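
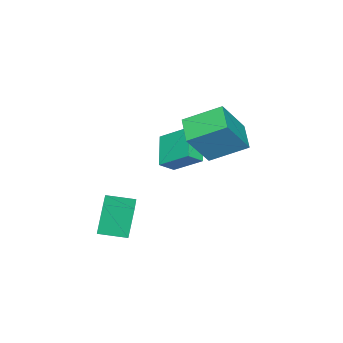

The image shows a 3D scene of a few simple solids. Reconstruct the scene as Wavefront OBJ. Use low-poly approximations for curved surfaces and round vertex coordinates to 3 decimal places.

v 0.206 3.443 1.906
v -0.792 2.691 2.39
v -0.489 4.916 2.76
v -1.488 4.164 3.244
v 1.328 3.016 3.556
v 0.329 2.264 4.04
v 0.632 4.489 4.41
v -0.366 3.737 4.894
v 3.764 0.392 -0.783
v 3.395 0.479 0.74
v 3.238 1.509 -0.975
v 2.868 1.597 0.548
v 4.772 0.903 -0.568
v 4.402 0.991 0.955
v 4.245 2.021 -0.76
v 3.876 2.108 0.763
v -1.934 0.667 1.016
v -1.931 2.037 1.99
v -0.759 1.294 0.13
v -0.756 2.664 1.103
v -1.344 0.296 1.537
v -1.341 1.666 2.51
v -0.169 0.923 0.65
v -0.166 2.293 1.624
f 2 4 1
f 5 2 1
f 1 4 3
f 3 5 1
f 2 8 4
f 6 2 5
f 6 8 2
f 4 8 3
f 7 5 3
f 3 8 7
f 7 6 5
f 8 6 7
f 10 12 9
f 13 10 9
f 9 12 11
f 11 13 9
f 10 16 12
f 14 10 13
f 14 16 10
f 12 16 11
f 15 13 11
f 11 16 15
f 15 14 13
f 16 14 15
f 18 20 17
f 21 18 17
f 17 20 19
f 19 21 17
f 18 24 20
f 22 18 21
f 22 24 18
f 20 24 19
f 23 21 19
f 19 24 23
f 23 22 21
f 24 22 23



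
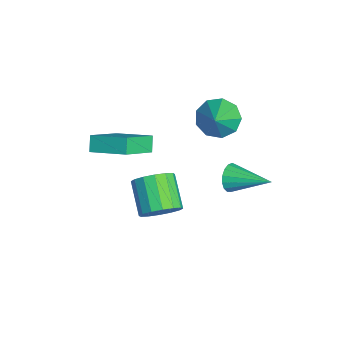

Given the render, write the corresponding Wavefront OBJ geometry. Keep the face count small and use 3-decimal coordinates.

v -0.844 -1.112 -0.875
v -1.388 -1.001 -0.257
v 0.144 0.327 -0.262
v -0.4 0.438 0.355
v 0.24 -2.358 0.305
v -0.304 -2.247 0.922
v 1.228 -0.919 0.917
v 0.684 -0.808 1.535
v 2.07 0.414 -2.598
v 2.56 -0.067 -1.927
v 1.101 -0.195 -0.952
v 0.61 0.286 -1.622
v 2.603 0.411 -1.8
v 1.144 0.283 -0.824
v 2.504 0.89 -1.886
v 1.044 0.762 -0.91
v 2.288 1.242 -2.163
v 0.828 1.114 -1.187
v 2.013 1.371 -2.556
v 0.554 1.243 -1.581
v 1.754 1.245 -2.961
v 0.295 1.117 -1.985
v 1.579 0.895 -3.268
v 0.12 0.767 -2.293
v 1.536 0.417 -3.396
v 0.077 0.289 -2.42
v 1.636 -0.062 -3.31
v 0.176 -0.19 -2.334
v 1.852 -0.414 -3.033
v 0.392 -0.542 -2.057
v 2.126 -0.543 -2.639
v 0.667 -0.671 -1.664
v 2.385 -0.417 -2.235
v 0.926 -0.545 -1.259
v 0.148 3.168 1.733
v 0.746 3.834 1.287
v 1.412 2.792 2.867
v 0.389 4.137 1.786
v -0.081 3.987 2.26
v -0.444 3.454 2.487
v -0.53 2.787 2.361
v -0.299 2.298 1.942
v 0.141 2.217 1.424
v 0.584 2.581 1.051
v 0.823 3.22 0.997
v 2.862 3.234 0.314
v 3.244 3.198 -0.283
v 3.958 4.726 0.926
v 2.994 3.414 -0.36
v 2.713 3.588 -0.283
v 2.466 3.682 -0.069
v 2.31 3.673 0.233
v 2.28 3.563 0.553
v 2.384 3.378 0.819
v 2.597 3.16 0.969
v 2.871 2.959 0.968
v 3.143 2.821 0.818
v 3.35 2.777 0.553
v 3.446 2.838 0.232
v 3.408 2.99 -0.069
f 2 4 1
f 5 2 1
f 1 4 3
f 3 5 1
f 2 8 4
f 6 2 5
f 6 8 2
f 4 8 3
f 7 5 3
f 3 8 7
f 7 6 5
f 8 6 7
f 10 9 13
f 10 13 11
f 11 13 14
f 11 14 12
f 13 9 15
f 13 15 14
f 14 15 16
f 14 16 12
f 15 9 17
f 15 17 16
f 16 17 18
f 16 18 12
f 17 9 19
f 17 19 18
f 18 19 20
f 18 20 12
f 19 9 21
f 19 21 20
f 20 21 22
f 20 22 12
f 21 9 23
f 21 23 22
f 22 23 24
f 22 24 12
f 23 9 25
f 23 25 24
f 24 25 26
f 24 26 12
f 25 9 27
f 25 27 26
f 26 27 28
f 26 28 12
f 27 9 29
f 27 29 28
f 28 29 30
f 28 30 12
f 29 9 31
f 29 31 30
f 30 31 32
f 30 32 12
f 31 9 33
f 31 33 32
f 32 33 34
f 32 34 12
f 33 9 10
f 33 10 34
f 34 10 11
f 34 11 12
f 36 35 38
f 36 38 37
f 38 35 39
f 38 39 37
f 39 35 40
f 39 40 37
f 40 35 41
f 40 41 37
f 41 35 42
f 41 42 37
f 42 35 43
f 42 43 37
f 43 35 44
f 43 44 37
f 44 35 45
f 44 45 37
f 45 35 36
f 45 36 37
f 47 46 49
f 47 49 48
f 49 46 50
f 49 50 48
f 50 46 51
f 50 51 48
f 51 46 52
f 51 52 48
f 52 46 53
f 52 53 48
f 53 46 54
f 53 54 48
f 54 46 55
f 54 55 48
f 55 46 56
f 55 56 48
f 56 46 57
f 56 57 48
f 57 46 58
f 57 58 48
f 58 46 59
f 58 59 48
f 59 46 60
f 59 60 48
f 60 46 47
f 60 47 48



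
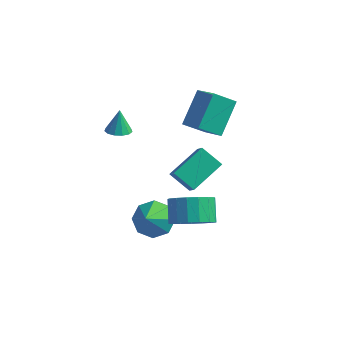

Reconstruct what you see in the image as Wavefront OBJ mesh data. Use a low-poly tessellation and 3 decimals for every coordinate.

v -1.941 -0.105 1.289
v -1.586 0.356 1.189
v -2.039 0.205 2.371
v -1.896 0.462 1.131
v -2.22 0.388 1.123
v -2.456 0.157 1.167
v -2.528 -0.157 1.251
v -2.413 -0.454 1.346
v -2.149 -0.64 1.423
v -1.819 -0.657 1.458
v -1.528 -0.498 1.439
v -1.367 -0.214 1.372
v -1.389 0.104 1.279
v 0.114 1.725 1.145
v 1.154 1.197 1.742
v 0.112 3.108 2.374
v 1.152 2.58 2.97
v 0.868 2.38 0.41
v 1.908 1.852 1.006
v 0.866 3.763 1.638
v 1.906 3.235 2.235
v 0.035 -0.712 -3.42
v 0.452 -0.063 -2.884
v 0.345 -1.968 -2.14
v -0.255 -0.11 -2.76
v -0.792 -0.51 -3.022
v -0.845 -1.028 -3.518
v -0.382 -1.362 -3.956
v 0.325 -1.315 -4.081
v 0.862 -0.915 -3.819
v 0.915 -0.396 -3.323
v 2.633 -2.134 -1.216
v 3.425 -1.564 -1.305
v 2.98 -0.817 -0.493
v 2.187 -1.386 -0.404
v 3.128 -1.394 -1.625
v 2.682 -0.646 -0.813
v 2.717 -1.392 -1.852
v 2.272 -0.645 -1.04
v 2.287 -1.561 -1.932
v 1.842 -0.814 -1.12
v 1.936 -1.861 -1.849
v 1.491 -1.114 -1.037
v 1.745 -2.223 -1.621
v 1.299 -1.476 -0.809
v 1.757 -2.565 -1.3
v 1.311 -1.818 -0.488
v 1.97 -2.808 -0.959
v 1.524 -2.061 -0.147
v 2.334 -2.896 -0.678
v 1.889 -2.149 0.134
v 2.767 -2.81 -0.52
v 2.322 -2.063 0.292
v 3.17 -2.569 -0.521
v 2.724 -1.822 0.291
v 3.449 -2.228 -0.682
v 3.003 -1.481 0.13
v 3.541 -1.865 -0.964
v 3.096 -1.118 -0.153
v 1.07 -1.203 0.562
v 1.588 0.275 1.247
v 2.006 -1.222 -0.105
v 2.525 0.256 0.58
v 1.515 -1.656 1.2
v 2.034 -0.178 1.885
v 2.452 -1.675 0.533
v 2.97 -0.197 1.218
f 2 1 4
f 2 4 3
f 4 1 5
f 4 5 3
f 5 1 6
f 5 6 3
f 6 1 7
f 6 7 3
f 7 1 8
f 7 8 3
f 8 1 9
f 8 9 3
f 9 1 10
f 9 10 3
f 10 1 11
f 10 11 3
f 11 1 12
f 11 12 3
f 12 1 13
f 12 13 3
f 13 1 2
f 13 2 3
f 15 17 14
f 18 15 14
f 14 17 16
f 16 18 14
f 15 21 17
f 19 15 18
f 19 21 15
f 17 21 16
f 20 18 16
f 16 21 20
f 20 19 18
f 21 19 20
f 23 22 25
f 23 25 24
f 25 22 26
f 25 26 24
f 26 22 27
f 26 27 24
f 27 22 28
f 27 28 24
f 28 22 29
f 28 29 24
f 29 22 30
f 29 30 24
f 30 22 31
f 30 31 24
f 31 22 23
f 31 23 24
f 33 32 36
f 33 36 34
f 34 36 37
f 34 37 35
f 36 32 38
f 36 38 37
f 37 38 39
f 37 39 35
f 38 32 40
f 38 40 39
f 39 40 41
f 39 41 35
f 40 32 42
f 40 42 41
f 41 42 43
f 41 43 35
f 42 32 44
f 42 44 43
f 43 44 45
f 43 45 35
f 44 32 46
f 44 46 45
f 45 46 47
f 45 47 35
f 46 32 48
f 46 48 47
f 47 48 49
f 47 49 35
f 48 32 50
f 48 50 49
f 49 50 51
f 49 51 35
f 50 32 52
f 50 52 51
f 51 52 53
f 51 53 35
f 52 32 54
f 52 54 53
f 53 54 55
f 53 55 35
f 54 32 56
f 54 56 55
f 55 56 57
f 55 57 35
f 56 32 58
f 56 58 57
f 57 58 59
f 57 59 35
f 58 32 33
f 58 33 59
f 59 33 34
f 59 34 35
f 61 63 60
f 64 61 60
f 60 63 62
f 62 64 60
f 61 67 63
f 65 61 64
f 65 67 61
f 63 67 62
f 66 64 62
f 62 67 66
f 66 65 64
f 67 65 66



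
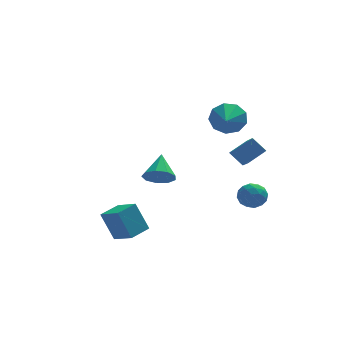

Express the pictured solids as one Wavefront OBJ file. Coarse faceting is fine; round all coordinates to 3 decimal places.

v -0.495 3.053 -0.884
v 0.401 3.021 -1.165
v -0.125 4.407 0.144
v 0.064 3.407 -1.552
v -0.536 3.628 -1.627
v -1.116 3.58 -1.354
v -1.406 3.285 -0.862
v -1.27 2.882 -0.38
v -0.771 2.559 -0.134
v -0.143 2.467 -0.239
v 0.32 2.649 -0.646
v 2.284 -3.081 3.909
v 3.279 -2.713 4.511
v 2.294 -1.81 3.114
v 3.289 -1.441 3.715
v 2.891 -3.539 3.185
v 3.886 -3.17 3.786
v 2.901 -2.267 2.389
v 3.896 -1.899 2.991
v 2.608 -2.592 0.76
v 3.353 -2.234 0.844
v 3.187 -3.666 0.196
v 3.932 -3.308 0.28
v 3.517 -3.564 0.952
v 3.159 -2.901 1.301
v 3.381 -2.999 -0.261
v 3.023 -2.336 0.088
v 3.831 -2.486 0.213
v 3.914 -2.835 0.962
v 2.626 -3.065 0.078
v 2.709 -3.414 0.827
v 2.929 -2.319 0.852
v 3.611 -3.581 0.188
v 3.366 -3.732 0.583
v 3.804 -3.521 0.632
v 2.815 -2.711 1.12
v 3.253 -2.5 1.169
v 3.349 -3.282 1.232
v 3.287 -3.4 -0.129
v 3.725 -3.189 -0.08
v 2.736 -2.379 0.408
v 3.174 -2.168 0.457
v 3.191 -2.618 -0.192
v 3.648 -2.257 0.53
v 3.989 -2.887 0.198
v 3.665 -2.706 -0.119
v 3.455 -2.316 0.086
v 3.697 -2.462 0.971
v 4.038 -3.093 0.639
v 3.794 -3.243 1.034
v 3.583 -2.853 1.239
v 3.978 -2.61 0.6
v 2.502 -2.807 0.401
v 2.843 -3.438 0.069
v 2.957 -3.047 -0.199
v 2.746 -2.657 0.006
v 2.551 -3.013 0.842
v 2.892 -3.643 0.51
v 3.085 -3.584 0.954
v 2.875 -3.194 1.159
v 2.562 -3.29 0.44
v 3.272 3.249 3.141
v 3.773 2.819 2.324
v 2.808 1.571 3.739
v 4.224 2.892 2.878
v 4.229 3.132 3.555
v 3.787 3.427 4.038
v 3.103 3.638 4.101
v 2.498 3.667 3.715
v 2.255 3.5 3.06
v 2.488 3.216 2.443
v 3.087 2.947 2.152
v -3.073 -4.202 -1.226
v -3.682 -3.729 0.334
v -3.8 -3.154 -1.827
v -4.408 -2.68 -0.267
v -2.072 -3.42 -1.073
v -2.68 -2.946 0.487
v -2.798 -2.371 -1.674
v -3.407 -1.898 -0.114
f 2 1 4
f 2 4 3
f 4 1 5
f 4 5 3
f 5 1 6
f 5 6 3
f 6 1 7
f 6 7 3
f 7 1 8
f 7 8 3
f 8 1 9
f 8 9 3
f 9 1 10
f 9 10 3
f 10 1 11
f 10 11 3
f 11 1 2
f 11 2 3
f 13 15 12
f 16 13 12
f 12 15 14
f 14 16 12
f 13 19 15
f 17 13 16
f 17 19 13
f 15 19 14
f 18 16 14
f 14 19 18
f 18 17 16
f 19 17 18
f 20 57 36
f 57 31 60
f 36 60 25
f 57 60 36
f 20 36 32
f 36 25 37
f 32 37 21
f 36 37 32
f 20 32 41
f 32 21 42
f 41 42 27
f 32 42 41
f 20 41 53
f 41 27 56
f 53 56 30
f 41 56 53
f 20 53 57
f 53 30 61
f 57 61 31
f 53 61 57
f 21 37 48
f 37 25 51
f 48 51 29
f 37 51 48
f 25 60 38
f 60 31 59
f 38 59 24
f 60 59 38
f 31 61 58
f 61 30 54
f 58 54 22
f 61 54 58
f 30 56 55
f 56 27 43
f 55 43 26
f 56 43 55
f 27 42 47
f 42 21 44
f 47 44 28
f 42 44 47
f 23 49 35
f 49 29 50
f 35 50 24
f 49 50 35
f 23 35 33
f 35 24 34
f 33 34 22
f 35 34 33
f 23 33 40
f 33 22 39
f 40 39 26
f 33 39 40
f 23 40 45
f 40 26 46
f 45 46 28
f 40 46 45
f 23 45 49
f 45 28 52
f 49 52 29
f 45 52 49
f 24 50 38
f 50 29 51
f 38 51 25
f 50 51 38
f 22 34 58
f 34 24 59
f 58 59 31
f 34 59 58
f 26 39 55
f 39 22 54
f 55 54 30
f 39 54 55
f 28 46 47
f 46 26 43
f 47 43 27
f 46 43 47
f 29 52 48
f 52 28 44
f 48 44 21
f 52 44 48
f 63 62 65
f 63 65 64
f 65 62 66
f 65 66 64
f 66 62 67
f 66 67 64
f 67 62 68
f 67 68 64
f 68 62 69
f 68 69 64
f 69 62 70
f 69 70 64
f 70 62 71
f 70 71 64
f 71 62 72
f 71 72 64
f 72 62 63
f 72 63 64
f 74 76 73
f 77 74 73
f 73 76 75
f 75 77 73
f 74 80 76
f 78 74 77
f 78 80 74
f 76 80 75
f 79 77 75
f 75 80 79
f 79 78 77
f 80 78 79



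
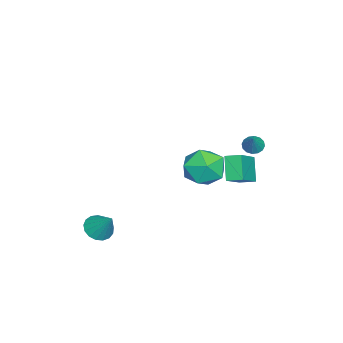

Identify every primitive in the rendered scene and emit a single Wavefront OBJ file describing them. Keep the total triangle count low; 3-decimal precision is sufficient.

v 2.908 -2.716 -1.371
v 3.537 -3.234 -1.285
v 3.472 -1.824 -0.129
v 3.67 -2.966 -1.538
v 3.629 -2.64 -1.753
v 3.422 -2.332 -1.881
v 3.098 -2.111 -1.891
v 2.729 -2.03 -1.783
v 2.402 -2.105 -1.58
v 2.191 -2.32 -1.329
v 2.143 -2.626 -1.088
v 2.271 -2.953 -0.911
v 2.545 -3.225 -0.84
v 2.901 -3.381 -0.891
v 3.259 -3.384 -1.051
v 2.873 3.546 3.416
v 3.279 2.899 4.38
v 1.541 2.121 3.02
v 1.947 1.474 3.984
v 1.336 2.527 4.163
v 2.159 3.407 4.408
v 2.661 1.613 2.992
v 3.484 2.493 3.237
v 3.148 1.704 4.118
v 2.329 2.269 4.842
v 2.491 2.751 2.558
v 1.672 3.316 3.282
v -3.52 2.722 0.716
v -1.845 2.443 1.864
v -3.528 3.593 0.941
v -1.853 3.314 2.088
v -2.627 3.046 -0.508
v -0.952 2.767 0.639
v -2.635 3.917 -0.284
v -0.96 3.638 0.864
v -4.303 3.343 1.359
v -3.961 3.685 1.003
v -3.477 3.517 2.321
v -4.159 3.882 1.138
v -4.396 3.935 1.332
v -4.608 3.829 1.533
v -4.738 3.593 1.687
v -4.752 3.29 1.754
v -4.645 3.001 1.714
v -4.446 2.804 1.58
v -4.21 2.751 1.386
v -3.998 2.856 1.185
v -3.868 3.092 1.031
v -3.854 3.396 0.964
f 2 1 4
f 2 4 3
f 4 1 5
f 4 5 3
f 5 1 6
f 5 6 3
f 6 1 7
f 6 7 3
f 7 1 8
f 7 8 3
f 8 1 9
f 8 9 3
f 9 1 10
f 9 10 3
f 10 1 11
f 10 11 3
f 11 1 12
f 11 12 3
f 12 1 13
f 12 13 3
f 13 1 14
f 13 14 3
f 14 1 15
f 14 15 3
f 15 1 2
f 15 2 3
f 16 27 21
f 16 21 17
f 16 17 23
f 16 23 26
f 16 26 27
f 17 21 25
f 21 27 20
f 27 26 18
f 26 23 22
f 23 17 24
f 19 25 20
f 19 20 18
f 19 18 22
f 19 22 24
f 19 24 25
f 20 25 21
f 18 20 27
f 22 18 26
f 24 22 23
f 25 24 17
f 29 31 28
f 32 29 28
f 28 31 30
f 30 32 28
f 29 35 31
f 33 29 32
f 33 35 29
f 31 35 30
f 34 32 30
f 30 35 34
f 34 33 32
f 35 33 34
f 37 36 39
f 37 39 38
f 39 36 40
f 39 40 38
f 40 36 41
f 40 41 38
f 41 36 42
f 41 42 38
f 42 36 43
f 42 43 38
f 43 36 44
f 43 44 38
f 44 36 45
f 44 45 38
f 45 36 46
f 45 46 38
f 46 36 47
f 46 47 38
f 47 36 48
f 47 48 38
f 48 36 49
f 48 49 38
f 49 36 37
f 49 37 38



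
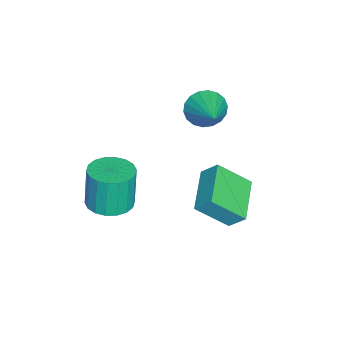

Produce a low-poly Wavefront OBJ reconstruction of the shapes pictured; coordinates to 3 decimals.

v 0.54 -1.555 -1.754
v 1.43 -0.992 -1.629
v 1.129 -0.962 0.378
v 0.24 -1.525 0.254
v 1.101 -0.659 -1.683
v 0.8 -0.628 0.324
v 0.661 -0.502 -1.751
v 0.361 -0.472 0.256
v 0.198 -0.554 -1.82
v -0.103 -0.524 0.187
v -0.198 -0.805 -1.876
v -0.499 -0.774 0.132
v -0.448 -1.204 -1.907
v -0.749 -1.173 0.1
v -0.502 -1.672 -1.908
v -0.803 -1.642 0.099
v -0.349 -2.118 -1.878
v -0.65 -2.088 0.129
v -0.02 -2.452 -1.824
v -0.321 -2.421 0.183
v 0.419 -2.608 -1.756
v 0.119 -2.578 0.251
v 0.883 -2.556 -1.687
v 0.582 -2.526 0.32
v 1.279 -2.306 -1.632
v 0.978 -2.275 0.376
v 1.529 -1.907 -1.6
v 1.228 -1.876 0.407
v 1.583 -1.438 -1.599
v 1.282 -1.408 0.408
v -3.271 1.695 1.952
v -2.969 2.086 1.117
v -1.709 2.445 2.868
v -3.217 2.397 1.285
v -3.476 2.569 1.585
v -3.694 2.567 1.958
v -3.828 2.393 2.329
v -3.852 2.08 2.626
v -3.76 1.691 2.789
v -3.572 1.303 2.786
v -3.324 0.992 2.618
v -3.065 0.82 2.318
v -2.847 0.822 1.946
v -2.713 0.996 1.574
v -2.689 1.309 1.278
v -2.781 1.698 1.115
v -0.881 3.473 -2.642
v -0.269 3.204 -2.435
v -1.759 2.187 -1.718
v -0.392 3.498 -2.142
v -0.701 3.782 -2.041
v -1.08 3.949 -2.168
v -1.382 3.933 -2.477
v -1.494 3.742 -2.849
v -1.371 3.448 -3.142
v -1.062 3.163 -3.244
v -0.683 2.997 -3.116
v -0.38 3.013 -2.807
v -0.379 2.19 0.446
v -0.298 2.916 1.215
v -0.771 3.577 -0.822
v -0.69 4.302 -0.054
v 1.69 2.398 0.034
v 1.771 3.123 0.802
v 1.298 3.784 -1.235
v 1.379 4.51 -0.466
f 2 1 5
f 2 5 3
f 3 5 6
f 3 6 4
f 5 1 7
f 5 7 6
f 6 7 8
f 6 8 4
f 7 1 9
f 7 9 8
f 8 9 10
f 8 10 4
f 9 1 11
f 9 11 10
f 10 11 12
f 10 12 4
f 11 1 13
f 11 13 12
f 12 13 14
f 12 14 4
f 13 1 15
f 13 15 14
f 14 15 16
f 14 16 4
f 15 1 17
f 15 17 16
f 16 17 18
f 16 18 4
f 17 1 19
f 17 19 18
f 18 19 20
f 18 20 4
f 19 1 21
f 19 21 20
f 20 21 22
f 20 22 4
f 21 1 23
f 21 23 22
f 22 23 24
f 22 24 4
f 23 1 25
f 23 25 24
f 24 25 26
f 24 26 4
f 25 1 27
f 25 27 26
f 26 27 28
f 26 28 4
f 27 1 29
f 27 29 28
f 28 29 30
f 28 30 4
f 29 1 2
f 29 2 30
f 30 2 3
f 30 3 4
f 32 31 34
f 32 34 33
f 34 31 35
f 34 35 33
f 35 31 36
f 35 36 33
f 36 31 37
f 36 37 33
f 37 31 38
f 37 38 33
f 38 31 39
f 38 39 33
f 39 31 40
f 39 40 33
f 40 31 41
f 40 41 33
f 41 31 42
f 41 42 33
f 42 31 43
f 42 43 33
f 43 31 44
f 43 44 33
f 44 31 45
f 44 45 33
f 45 31 46
f 45 46 33
f 46 31 32
f 46 32 33
f 48 47 50
f 48 50 49
f 50 47 51
f 50 51 49
f 51 47 52
f 51 52 49
f 52 47 53
f 52 53 49
f 53 47 54
f 53 54 49
f 54 47 55
f 54 55 49
f 55 47 56
f 55 56 49
f 56 47 57
f 56 57 49
f 57 47 58
f 57 58 49
f 58 47 48
f 58 48 49
f 60 62 59
f 63 60 59
f 59 62 61
f 61 63 59
f 60 66 62
f 64 60 63
f 64 66 60
f 62 66 61
f 65 63 61
f 61 66 65
f 65 64 63
f 66 64 65



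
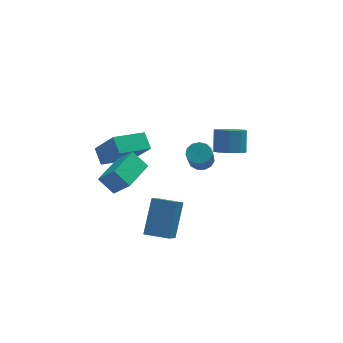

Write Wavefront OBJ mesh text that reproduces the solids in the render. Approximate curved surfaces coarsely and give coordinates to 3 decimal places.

v -2.082 -4.695 0.319
v -2.715 -4.274 1.029
v -2.75 -4.22 -0.557
v -3.383 -3.799 0.153
v -1.097 -3.261 0.347
v -1.73 -2.84 1.057
v -1.765 -2.786 -0.529
v -2.398 -2.365 0.181
v -3.051 -1.734 -0.628
v -2.288 -2.572 0.783
v -3.245 -0.993 -0.083
v -2.482 -1.831 1.328
v -1.558 -1.049 -1.028
v -0.795 -1.887 0.383
v -1.752 -0.308 -0.483
v -0.989 -1.146 0.928
v -1.069 -3.56 -4.275
v -1.527 -4.804 -3.088
v -0.537 -2.378 -2.831
v -0.995 -3.622 -1.644
v 0.015 -3.998 -4.316
v -0.443 -5.242 -3.129
v 0.547 -2.816 -2.872
v 0.089 -4.06 -1.685
v 3.334 1.055 -2.829
v 3.734 1.583 -3.26
v 3.867 2.313 -2.241
v 3.466 1.785 -1.811
v 3.206 1.697 -3.272
v 3.339 2.426 -2.253
v 2.737 1.51 -3.077
v 2.87 2.24 -2.059
v 2.548 1.111 -2.767
v 2.681 1.84 -1.748
v 2.726 0.685 -2.485
v 2.859 1.415 -1.467
v 3.189 0.433 -2.365
v 3.321 1.162 -1.346
v 3.719 0.472 -2.462
v 3.852 1.201 -1.443
v 4.069 0.783 -2.731
v 4.202 1.513 -1.712
v 4.075 1.222 -3.046
v 4.208 1.952 -2.027
v 2.055 1.627 -3.723
v 2.656 1.407 -3.735
v 2.446 0.773 -2.69
v 1.845 0.993 -2.677
v 2.664 1.714 -3.547
v 2.454 1.081 -2.502
v 2.479 1.994 -3.414
v 2.269 1.361 -2.369
v 2.16 2.157 -3.38
v 1.949 1.524 -2.335
v 1.807 2.152 -3.454
v 1.596 1.519 -2.409
v 1.533 1.98 -3.614
v 1.322 1.347 -2.569
v 1.425 1.696 -3.808
v 1.214 1.062 -2.763
v 1.517 1.39 -3.975
v 1.306 0.756 -2.93
v 1.78 1.159 -4.062
v 1.569 0.525 -3.016
v 2.131 1.076 -4.041
v 1.92 0.443 -2.996
v 2.457 1.169 -3.919
v 2.247 0.536 -2.874
f 2 4 1
f 5 2 1
f 1 4 3
f 3 5 1
f 2 8 4
f 6 2 5
f 6 8 2
f 4 8 3
f 7 5 3
f 3 8 7
f 7 6 5
f 8 6 7
f 10 12 9
f 13 10 9
f 9 12 11
f 11 13 9
f 10 16 12
f 14 10 13
f 14 16 10
f 12 16 11
f 15 13 11
f 11 16 15
f 15 14 13
f 16 14 15
f 18 20 17
f 21 18 17
f 17 20 19
f 19 21 17
f 18 24 20
f 22 18 21
f 22 24 18
f 20 24 19
f 23 21 19
f 19 24 23
f 23 22 21
f 24 22 23
f 26 25 29
f 26 29 27
f 27 29 30
f 27 30 28
f 29 25 31
f 29 31 30
f 30 31 32
f 30 32 28
f 31 25 33
f 31 33 32
f 32 33 34
f 32 34 28
f 33 25 35
f 33 35 34
f 34 35 36
f 34 36 28
f 35 25 37
f 35 37 36
f 36 37 38
f 36 38 28
f 37 25 39
f 37 39 38
f 38 39 40
f 38 40 28
f 39 25 41
f 39 41 40
f 40 41 42
f 40 42 28
f 41 25 43
f 41 43 42
f 42 43 44
f 42 44 28
f 43 25 26
f 43 26 44
f 44 26 27
f 44 27 28
f 46 45 49
f 46 49 47
f 47 49 50
f 47 50 48
f 49 45 51
f 49 51 50
f 50 51 52
f 50 52 48
f 51 45 53
f 51 53 52
f 52 53 54
f 52 54 48
f 53 45 55
f 53 55 54
f 54 55 56
f 54 56 48
f 55 45 57
f 55 57 56
f 56 57 58
f 56 58 48
f 57 45 59
f 57 59 58
f 58 59 60
f 58 60 48
f 59 45 61
f 59 61 60
f 60 61 62
f 60 62 48
f 61 45 63
f 61 63 62
f 62 63 64
f 62 64 48
f 63 45 65
f 63 65 64
f 64 65 66
f 64 66 48
f 65 45 67
f 65 67 66
f 66 67 68
f 66 68 48
f 67 45 46
f 67 46 68
f 68 46 47
f 68 47 48



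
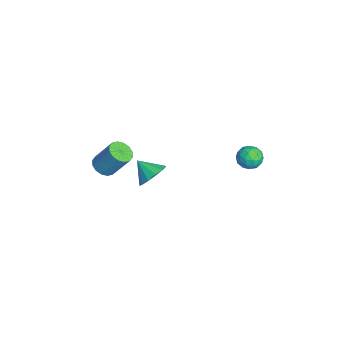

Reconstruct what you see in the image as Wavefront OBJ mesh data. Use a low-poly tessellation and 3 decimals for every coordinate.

v -1.865 -1.468 -2.283
v -1.299 -1.383 -1.697
v -2.455 -2.132 -1.617
v -1.606 -1.044 -1.631
v -1.995 -0.84 -1.773
v -2.344 -0.835 -2.077
v -2.54 -1.032 -2.446
v -2.522 -1.367 -2.763
v -2.296 -1.734 -2.929
v -1.932 -2.017 -2.889
v -1.548 -2.126 -2.657
v -1.264 -2.026 -2.306
v -1.171 -1.749 -1.948
v 0.384 3.131 0.222
v 0.763 2.593 0.294
v -0.343 2.707 0.886
v 0.036 2.169 0.958
v 0.232 2.749 1.212
v 0.681 3.011 0.802
v -0.261 2.289 0.378
v 0.188 2.551 -0.032
v 0.365 2.073 0.391
v 0.669 2.357 0.906
v -0.249 2.943 0.274
v 0.055 3.227 0.789
v 0.637 2.9 0.2
v -0.217 2.4 0.98
v -0.103 2.741 1.129
v 0.121 2.425 1.172
v 0.589 3.145 0.498
v 0.812 2.829 0.541
v 0.499 2.92 1.08
v -0.392 2.471 0.639
v -0.169 2.155 0.682
v 0.299 2.875 0.008
v 0.523 2.559 0.051
v -0.079 2.38 0.1
v 0.626 2.277 0.299
v 0.199 2.028 0.689
v 0.024 2.099 0.348
v 0.288 2.253 0.107
v 0.805 2.444 0.602
v 0.378 2.195 0.992
v 0.493 2.536 1.141
v 0.757 2.69 0.9
v 0.571 2.138 0.659
v 0.042 3.105 0.188
v -0.385 2.856 0.578
v -0.337 2.61 0.28
v -0.073 2.764 0.039
v 0.221 3.272 0.491
v -0.206 3.023 0.881
v 0.132 3.047 1.073
v 0.396 3.201 0.832
v -0.151 3.162 0.521
v -0.771 -3.788 -0.185
v -0.178 -3.96 -0.243
v 0.163 -3.205 1.007
v -0.429 -3.032 1.065
v -0.2 -3.684 -0.404
v 0.141 -2.928 0.846
v -0.375 -3.435 -0.506
v -0.034 -2.679 0.744
v -0.656 -3.281 -0.523
v -0.315 -2.525 0.727
v -0.968 -3.262 -0.449
v -0.627 -2.507 0.801
v -1.227 -3.385 -0.304
v -0.885 -2.629 0.946
v -1.363 -3.615 -0.127
v -1.022 -2.86 1.123
v -1.341 -3.892 0.034
v -1 -3.136 1.284
v -1.166 -4.141 0.136
v -0.825 -3.385 1.386
v -0.885 -4.295 0.153
v -0.544 -3.539 1.403
v -0.573 -4.313 0.079
v -0.232 -3.558 1.329
v -0.315 -4.191 -0.066
v 0.027 -3.435 1.184
f 2 1 4
f 2 4 3
f 4 1 5
f 4 5 3
f 5 1 6
f 5 6 3
f 6 1 7
f 6 7 3
f 7 1 8
f 7 8 3
f 8 1 9
f 8 9 3
f 9 1 10
f 9 10 3
f 10 1 11
f 10 11 3
f 11 1 12
f 11 12 3
f 12 1 13
f 12 13 3
f 13 1 2
f 13 2 3
f 14 51 30
f 51 25 54
f 30 54 19
f 51 54 30
f 14 30 26
f 30 19 31
f 26 31 15
f 30 31 26
f 14 26 35
f 26 15 36
f 35 36 21
f 26 36 35
f 14 35 47
f 35 21 50
f 47 50 24
f 35 50 47
f 14 47 51
f 47 24 55
f 51 55 25
f 47 55 51
f 15 31 42
f 31 19 45
f 42 45 23
f 31 45 42
f 19 54 32
f 54 25 53
f 32 53 18
f 54 53 32
f 25 55 52
f 55 24 48
f 52 48 16
f 55 48 52
f 24 50 49
f 50 21 37
f 49 37 20
f 50 37 49
f 21 36 41
f 36 15 38
f 41 38 22
f 36 38 41
f 17 43 29
f 43 23 44
f 29 44 18
f 43 44 29
f 17 29 27
f 29 18 28
f 27 28 16
f 29 28 27
f 17 27 34
f 27 16 33
f 34 33 20
f 27 33 34
f 17 34 39
f 34 20 40
f 39 40 22
f 34 40 39
f 17 39 43
f 39 22 46
f 43 46 23
f 39 46 43
f 18 44 32
f 44 23 45
f 32 45 19
f 44 45 32
f 16 28 52
f 28 18 53
f 52 53 25
f 28 53 52
f 20 33 49
f 33 16 48
f 49 48 24
f 33 48 49
f 22 40 41
f 40 20 37
f 41 37 21
f 40 37 41
f 23 46 42
f 46 22 38
f 42 38 15
f 46 38 42
f 57 56 60
f 57 60 58
f 58 60 61
f 58 61 59
f 60 56 62
f 60 62 61
f 61 62 63
f 61 63 59
f 62 56 64
f 62 64 63
f 63 64 65
f 63 65 59
f 64 56 66
f 64 66 65
f 65 66 67
f 65 67 59
f 66 56 68
f 66 68 67
f 67 68 69
f 67 69 59
f 68 56 70
f 68 70 69
f 69 70 71
f 69 71 59
f 70 56 72
f 70 72 71
f 71 72 73
f 71 73 59
f 72 56 74
f 72 74 73
f 73 74 75
f 73 75 59
f 74 56 76
f 74 76 75
f 75 76 77
f 75 77 59
f 76 56 78
f 76 78 77
f 77 78 79
f 77 79 59
f 78 56 80
f 78 80 79
f 79 80 81
f 79 81 59
f 80 56 57
f 80 57 81
f 81 57 58
f 81 58 59



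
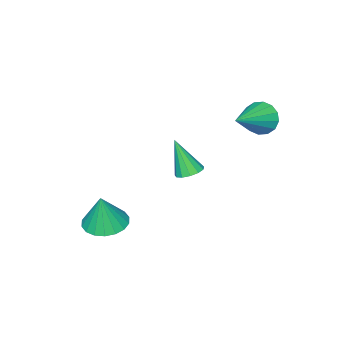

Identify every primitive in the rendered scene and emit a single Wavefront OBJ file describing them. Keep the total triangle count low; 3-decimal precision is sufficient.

v -4.144 3.153 2.677
v -3.782 2.865 1.94
v -2.216 3.407 3.523
v -3.817 3.311 1.886
v -3.94 3.715 2.044
v -4.117 3.968 2.372
v -4.301 4.003 2.782
v -4.443 3.81 3.163
v -4.505 3.441 3.414
v -4.47 2.996 3.468
v -4.348 2.592 3.31
v -4.171 2.339 2.982
v -3.986 2.304 2.573
v -3.844 2.497 2.191
v -3.881 -0.632 -2.302
v -3.414 -0.154 -2.131
v -3.739 -1.408 -0.518
v -3.762 -0.005 -2.038
v -4.147 -0.056 -2.03
v -4.448 -0.289 -2.107
v -4.569 -0.632 -2.246
v -4.472 -0.974 -2.403
v -4.187 -1.208 -2.528
v -3.806 -1.258 -2.58
v -3.448 -1.11 -2.545
v -3.228 -0.81 -2.432
v -3.215 -0.454 -2.277
v 0.894 -1.094 -3.329
v 1.906 -1.244 -3.518
v 1.226 -1.026 -1.611
v 1.867 -0.783 -3.528
v 1.635 -0.384 -3.499
v 1.257 -0.125 -3.436
v 0.806 -0.058 -3.352
v 0.374 -0.196 -3.263
v 0.044 -0.512 -3.187
v -0.117 -0.943 -3.139
v -0.078 -1.404 -3.129
v 0.154 -1.804 -3.158
v 0.532 -2.063 -3.221
v 0.982 -2.13 -3.305
v 1.415 -1.992 -3.394
v 1.745 -1.676 -3.47
f 2 1 4
f 2 4 3
f 4 1 5
f 4 5 3
f 5 1 6
f 5 6 3
f 6 1 7
f 6 7 3
f 7 1 8
f 7 8 3
f 8 1 9
f 8 9 3
f 9 1 10
f 9 10 3
f 10 1 11
f 10 11 3
f 11 1 12
f 11 12 3
f 12 1 13
f 12 13 3
f 13 1 14
f 13 14 3
f 14 1 2
f 14 2 3
f 16 15 18
f 16 18 17
f 18 15 19
f 18 19 17
f 19 15 20
f 19 20 17
f 20 15 21
f 20 21 17
f 21 15 22
f 21 22 17
f 22 15 23
f 22 23 17
f 23 15 24
f 23 24 17
f 24 15 25
f 24 25 17
f 25 15 26
f 25 26 17
f 26 15 27
f 26 27 17
f 27 15 16
f 27 16 17
f 29 28 31
f 29 31 30
f 31 28 32
f 31 32 30
f 32 28 33
f 32 33 30
f 33 28 34
f 33 34 30
f 34 28 35
f 34 35 30
f 35 28 36
f 35 36 30
f 36 28 37
f 36 37 30
f 37 28 38
f 37 38 30
f 38 28 39
f 38 39 30
f 39 28 40
f 39 40 30
f 40 28 41
f 40 41 30
f 41 28 42
f 41 42 30
f 42 28 43
f 42 43 30
f 43 28 29
f 43 29 30



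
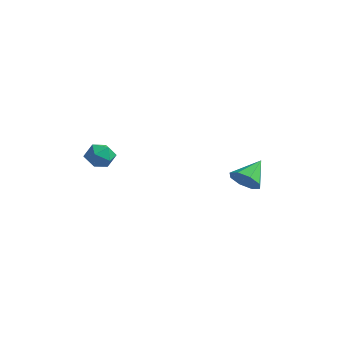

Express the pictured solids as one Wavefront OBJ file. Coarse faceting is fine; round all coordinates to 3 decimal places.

v 3.493 3.308 -0.75
v 4.174 3.019 -0.237
v 3.287 4.592 0.25
v 4.383 3.442 -0.738
v 4.071 3.787 -1.246
v 3.42 3.851 -1.463
v 2.812 3.597 -1.262
v 2.603 3.174 -0.761
v 2.915 2.829 -0.253
v 3.566 2.764 -0.036
v -3.52 0.188 -0.345
v -2.836 -0.208 -0.74
v -3.404 -0.712 0.76
v -2.72 -1.108 0.365
v -2.636 -0.284 0.673
v -2.707 0.271 -0.009
v -3.533 -1.191 0.029
v -3.604 -0.636 -0.653
v -2.844 -1.061 -0.508
v -2.29 -0.5 -0.11
v -3.95 -0.42 0.13
v -3.396 0.141 0.528
f 2 1 4
f 2 4 3
f 4 1 5
f 4 5 3
f 5 1 6
f 5 6 3
f 6 1 7
f 6 7 3
f 7 1 8
f 7 8 3
f 8 1 9
f 8 9 3
f 9 1 10
f 9 10 3
f 10 1 2
f 10 2 3
f 11 22 16
f 11 16 12
f 11 12 18
f 11 18 21
f 11 21 22
f 12 16 20
f 16 22 15
f 22 21 13
f 21 18 17
f 18 12 19
f 14 20 15
f 14 15 13
f 14 13 17
f 14 17 19
f 14 19 20
f 15 20 16
f 13 15 22
f 17 13 21
f 19 17 18
f 20 19 12



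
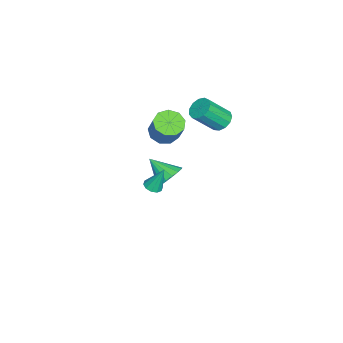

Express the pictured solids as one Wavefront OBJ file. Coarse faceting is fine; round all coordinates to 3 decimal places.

v 0.047 0.408 2.422
v 0.816 0.342 2.043
v 1.503 0.785 3.36
v 0.733 0.852 3.738
v 0.603 0.885 1.971
v 1.289 1.329 3.288
v 0.129 1.206 2.11
v 0.816 1.649 3.427
v -0.383 1.153 2.395
v 0.304 1.596 3.712
v -0.694 0.752 2.692
v -0.007 1.195 4.009
v -0.658 0.19 2.863
v 0.028 0.633 4.18
v -0.293 -0.27 2.827
v 0.394 0.174 4.144
v 0.232 -0.412 2.601
v 0.918 0.031 3.918
v 0.669 -0.171 2.292
v 1.356 0.273 3.609
v -2.765 0.048 -3.875
v -1.928 0.066 -3.471
v -3.215 -1.208 -2.885
v -2.171 0.347 -3.225
v -2.55 0.559 -3.128
v -2.978 0.654 -3.202
v -3.358 0.61 -3.43
v -3.602 0.437 -3.76
v -3.654 0.175 -4.116
v -3.503 -0.116 -4.417
v -3.183 -0.37 -4.593
v -2.767 -0.528 -4.605
v -2.351 -0.554 -4.45
v -2.029 -0.443 -4.162
v -1.877 -0.219 -3.809
v -3.056 2.808 1.284
v -2.409 3.165 1.25
v -1.757 2.109 2.582
v -2.404 1.752 2.616
v -2.642 3.371 1.528
v -1.99 2.315 2.859
v -3.007 3.398 1.728
v -2.355 2.342 3.059
v -3.387 3.238 1.787
v -2.735 2.182 3.119
v -3.662 2.941 1.687
v -3.01 1.886 3.018
v -3.745 2.602 1.459
v -3.093 1.547 2.79
v -3.609 2.328 1.175
v -2.957 1.273 2.507
v -3.297 2.207 0.926
v -2.645 1.151 2.258
v -2.909 2.276 0.791
v -2.257 1.221 2.122
v -2.568 2.514 0.812
v -1.915 1.459 2.144
v -2.381 2.845 0.983
v -1.729 1.79 2.315
v 3.726 0.702 1.123
v 4.255 0.73 1.123
v 3.694 1.278 2.497
v 4.139 1.012 1.003
v 3.865 1.175 0.928
v 3.538 1.158 0.928
v 3.283 0.967 1.002
v 3.196 0.675 1.122
v 3.312 0.393 1.243
v 3.586 0.23 1.318
v 3.913 0.247 1.318
v 4.169 0.438 1.244
f 2 1 5
f 2 5 3
f 3 5 6
f 3 6 4
f 5 1 7
f 5 7 6
f 6 7 8
f 6 8 4
f 7 1 9
f 7 9 8
f 8 9 10
f 8 10 4
f 9 1 11
f 9 11 10
f 10 11 12
f 10 12 4
f 11 1 13
f 11 13 12
f 12 13 14
f 12 14 4
f 13 1 15
f 13 15 14
f 14 15 16
f 14 16 4
f 15 1 17
f 15 17 16
f 16 17 18
f 16 18 4
f 17 1 19
f 17 19 18
f 18 19 20
f 18 20 4
f 19 1 2
f 19 2 20
f 20 2 3
f 20 3 4
f 22 21 24
f 22 24 23
f 24 21 25
f 24 25 23
f 25 21 26
f 25 26 23
f 26 21 27
f 26 27 23
f 27 21 28
f 27 28 23
f 28 21 29
f 28 29 23
f 29 21 30
f 29 30 23
f 30 21 31
f 30 31 23
f 31 21 32
f 31 32 23
f 32 21 33
f 32 33 23
f 33 21 34
f 33 34 23
f 34 21 35
f 34 35 23
f 35 21 22
f 35 22 23
f 37 36 40
f 37 40 38
f 38 40 41
f 38 41 39
f 40 36 42
f 40 42 41
f 41 42 43
f 41 43 39
f 42 36 44
f 42 44 43
f 43 44 45
f 43 45 39
f 44 36 46
f 44 46 45
f 45 46 47
f 45 47 39
f 46 36 48
f 46 48 47
f 47 48 49
f 47 49 39
f 48 36 50
f 48 50 49
f 49 50 51
f 49 51 39
f 50 36 52
f 50 52 51
f 51 52 53
f 51 53 39
f 52 36 54
f 52 54 53
f 53 54 55
f 53 55 39
f 54 36 56
f 54 56 55
f 55 56 57
f 55 57 39
f 56 36 58
f 56 58 57
f 57 58 59
f 57 59 39
f 58 36 37
f 58 37 59
f 59 37 38
f 59 38 39
f 61 60 63
f 61 63 62
f 63 60 64
f 63 64 62
f 64 60 65
f 64 65 62
f 65 60 66
f 65 66 62
f 66 60 67
f 66 67 62
f 67 60 68
f 67 68 62
f 68 60 69
f 68 69 62
f 69 60 70
f 69 70 62
f 70 60 71
f 70 71 62
f 71 60 61
f 71 61 62



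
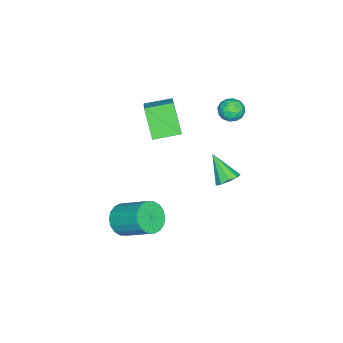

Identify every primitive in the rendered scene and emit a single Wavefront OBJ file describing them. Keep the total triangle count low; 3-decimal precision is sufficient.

v -2.57 1.065 -1.596
v -1.867 0.969 -1.386
v -3.11 -0.065 -0.304
v -2.071 1.357 -1.132
v -2.509 1.608 -1.096
v -2.976 1.605 -1.294
v -3.252 1.35 -1.632
v -3.209 0.962 -1.954
v -2.866 0.622 -2.108
v -2.385 0.49 -2.023
v -1.991 0.627 -1.737
v -2.004 -1.413 2.316
v -2.806 -2.228 3.883
v -0.561 -0.707 3.422
v -1.363 -1.522 4.989
v -1.197 -2.678 2.071
v -1.999 -3.493 3.638
v 0.246 -1.972 3.177
v -0.556 -2.787 4.744
v -2.588 1.494 4.277
v -2.364 1.12 3.659
v -3.636 0.86 4.281
v -3.412 0.486 3.663
v -3.064 0.367 4.324
v -2.416 0.758 4.322
v -3.584 1.222 3.618
v -2.936 1.613 3.616
v -2.979 0.951 3.251
v -2.658 0.423 3.688
v -3.342 1.557 4.252
v -3.021 1.029 4.689
v -2.384 1.363 3.968
v -3.616 0.617 3.972
v -3.412 0.547 4.361
v -3.28 0.327 3.998
v -2.415 1.15 4.358
v -2.283 0.93 3.994
v -2.695 0.487 4.385
v -3.717 1.05 3.946
v -3.585 0.83 3.582
v -2.72 1.653 3.942
v -2.588 1.433 3.579
v -3.305 1.493 3.555
v -2.614 1.043 3.365
v -3.23 0.671 3.367
v -3.331 1.103 3.341
v -2.95 1.334 3.339
v -2.425 0.733 3.621
v -3.041 0.36 3.624
v -2.837 0.29 4.013
v -2.456 0.52 4.011
v -2.787 0.634 3.382
v -2.959 1.62 4.316
v -3.575 1.247 4.319
v -3.544 1.46 3.929
v -3.163 1.69 3.927
v -2.77 1.309 4.573
v -3.386 0.937 4.575
v -3.05 0.646 4.601
v -2.669 0.877 4.599
v -3.213 1.346 4.558
v 1.649 -3.018 -2.815
v 2.562 -3.312 -2.614
v 2.844 -1.595 -1.385
v 1.931 -1.302 -1.585
v 2.616 -3.065 -2.97
v 2.897 -1.349 -1.741
v 2.477 -2.81 -3.296
v 2.759 -1.093 -2.066
v 2.175 -2.595 -3.525
v 2.457 -0.879 -2.296
v 1.769 -2.465 -3.615
v 2.05 -0.748 -2.385
v 1.338 -2.444 -3.545
v 1.62 -0.727 -2.316
v 0.97 -2.536 -3.332
v 1.252 -0.82 -2.102
v 0.736 -2.725 -3.015
v 1.018 -1.008 -1.786
v 0.683 -2.971 -2.659
v 0.964 -1.255 -1.43
v 0.821 -3.227 -2.334
v 1.103 -1.51 -1.104
v 1.123 -3.441 -2.104
v 1.405 -1.725 -0.875
v 1.53 -3.572 -2.015
v 1.811 -1.855 -0.785
v 1.96 -3.593 -2.084
v 2.242 -1.876 -0.855
v 2.328 -3.5 -2.298
v 2.61 -1.784 -1.068
f 2 1 4
f 2 4 3
f 4 1 5
f 4 5 3
f 5 1 6
f 5 6 3
f 6 1 7
f 6 7 3
f 7 1 8
f 7 8 3
f 8 1 9
f 8 9 3
f 9 1 10
f 9 10 3
f 10 1 11
f 10 11 3
f 11 1 2
f 11 2 3
f 13 15 12
f 16 13 12
f 12 15 14
f 14 16 12
f 13 19 15
f 17 13 16
f 17 19 13
f 15 19 14
f 18 16 14
f 14 19 18
f 18 17 16
f 19 17 18
f 20 57 36
f 57 31 60
f 36 60 25
f 57 60 36
f 20 36 32
f 36 25 37
f 32 37 21
f 36 37 32
f 20 32 41
f 32 21 42
f 41 42 27
f 32 42 41
f 20 41 53
f 41 27 56
f 53 56 30
f 41 56 53
f 20 53 57
f 53 30 61
f 57 61 31
f 53 61 57
f 21 37 48
f 37 25 51
f 48 51 29
f 37 51 48
f 25 60 38
f 60 31 59
f 38 59 24
f 60 59 38
f 31 61 58
f 61 30 54
f 58 54 22
f 61 54 58
f 30 56 55
f 56 27 43
f 55 43 26
f 56 43 55
f 27 42 47
f 42 21 44
f 47 44 28
f 42 44 47
f 23 49 35
f 49 29 50
f 35 50 24
f 49 50 35
f 23 35 33
f 35 24 34
f 33 34 22
f 35 34 33
f 23 33 40
f 33 22 39
f 40 39 26
f 33 39 40
f 23 40 45
f 40 26 46
f 45 46 28
f 40 46 45
f 23 45 49
f 45 28 52
f 49 52 29
f 45 52 49
f 24 50 38
f 50 29 51
f 38 51 25
f 50 51 38
f 22 34 58
f 34 24 59
f 58 59 31
f 34 59 58
f 26 39 55
f 39 22 54
f 55 54 30
f 39 54 55
f 28 46 47
f 46 26 43
f 47 43 27
f 46 43 47
f 29 52 48
f 52 28 44
f 48 44 21
f 52 44 48
f 63 62 66
f 63 66 64
f 64 66 67
f 64 67 65
f 66 62 68
f 66 68 67
f 67 68 69
f 67 69 65
f 68 62 70
f 68 70 69
f 69 70 71
f 69 71 65
f 70 62 72
f 70 72 71
f 71 72 73
f 71 73 65
f 72 62 74
f 72 74 73
f 73 74 75
f 73 75 65
f 74 62 76
f 74 76 75
f 75 76 77
f 75 77 65
f 76 62 78
f 76 78 77
f 77 78 79
f 77 79 65
f 78 62 80
f 78 80 79
f 79 80 81
f 79 81 65
f 80 62 82
f 80 82 81
f 81 82 83
f 81 83 65
f 82 62 84
f 82 84 83
f 83 84 85
f 83 85 65
f 84 62 86
f 84 86 85
f 85 86 87
f 85 87 65
f 86 62 88
f 86 88 87
f 87 88 89
f 87 89 65
f 88 62 90
f 88 90 89
f 89 90 91
f 89 91 65
f 90 62 63
f 90 63 91
f 91 63 64
f 91 64 65



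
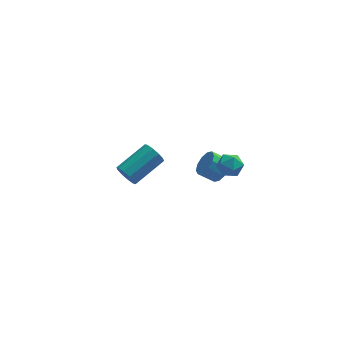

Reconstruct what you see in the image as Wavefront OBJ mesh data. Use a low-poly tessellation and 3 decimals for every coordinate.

v -2.841 -4.416 3.353
v -2.506 -4.506 2.78
v -0.984 -3.513 3.513
v -1.319 -3.424 4.087
v -2.721 -4.154 2.749
v -1.199 -3.161 3.482
v -2.982 -3.901 2.948
v -1.459 -2.909 3.682
v -3.189 -3.846 3.303
v -1.666 -2.853 4.036
v -3.263 -4.008 3.676
v -1.741 -3.016 4.41
v -3.176 -4.327 3.927
v -1.654 -3.334 4.66
v -2.961 -4.679 3.958
v -1.439 -3.686 4.691
v -2.701 -4.931 3.758
v -1.178 -3.939 4.492
v -2.494 -4.987 3.404
v -0.971 -3.994 4.137
v -2.419 -4.824 3.03
v -0.897 -3.832 3.764
v 1.774 -3.4 2.618
v 2.145 -3.135 3.222
v 2.735 -4.105 2.338
v 3.106 -3.84 2.942
v 2.505 -4.29 3.035
v 1.911 -3.854 3.208
v 2.969 -3.386 2.352
v 2.375 -2.95 2.525
v 2.884 -3.126 3.058
v 2.597 -3.685 3.48
v 2.283 -3.555 2.08
v 1.996 -4.114 2.502
v 2.868 1.953 -3.283
v 3.349 1.953 -2.632
v 2.473 2.107 -1.985
v 1.992 2.107 -2.637
v 3.311 2.425 -2.796
v 2.434 2.578 -2.149
v 3.103 2.716 -3.146
v 2.227 2.87 -2.499
v 2.806 2.716 -3.549
v 1.93 2.87 -2.902
v 2.533 2.425 -3.85
v 1.656 2.578 -3.203
v 2.387 1.953 -3.935
v 1.511 2.107 -3.288
v 2.426 1.482 -3.771
v 1.549 1.635 -3.124
v 2.633 1.19 -3.421
v 1.757 1.344 -2.774
v 2.93 1.19 -3.018
v 2.054 1.344 -2.371
v 3.204 1.482 -2.717
v 2.327 1.635 -2.07
f 2 1 5
f 2 5 3
f 3 5 6
f 3 6 4
f 5 1 7
f 5 7 6
f 6 7 8
f 6 8 4
f 7 1 9
f 7 9 8
f 8 9 10
f 8 10 4
f 9 1 11
f 9 11 10
f 10 11 12
f 10 12 4
f 11 1 13
f 11 13 12
f 12 13 14
f 12 14 4
f 13 1 15
f 13 15 14
f 14 15 16
f 14 16 4
f 15 1 17
f 15 17 16
f 16 17 18
f 16 18 4
f 17 1 19
f 17 19 18
f 18 19 20
f 18 20 4
f 19 1 21
f 19 21 20
f 20 21 22
f 20 22 4
f 21 1 2
f 21 2 22
f 22 2 3
f 22 3 4
f 23 34 28
f 23 28 24
f 23 24 30
f 23 30 33
f 23 33 34
f 24 28 32
f 28 34 27
f 34 33 25
f 33 30 29
f 30 24 31
f 26 32 27
f 26 27 25
f 26 25 29
f 26 29 31
f 26 31 32
f 27 32 28
f 25 27 34
f 29 25 33
f 31 29 30
f 32 31 24
f 36 35 39
f 36 39 37
f 37 39 40
f 37 40 38
f 39 35 41
f 39 41 40
f 40 41 42
f 40 42 38
f 41 35 43
f 41 43 42
f 42 43 44
f 42 44 38
f 43 35 45
f 43 45 44
f 44 45 46
f 44 46 38
f 45 35 47
f 45 47 46
f 46 47 48
f 46 48 38
f 47 35 49
f 47 49 48
f 48 49 50
f 48 50 38
f 49 35 51
f 49 51 50
f 50 51 52
f 50 52 38
f 51 35 53
f 51 53 52
f 52 53 54
f 52 54 38
f 53 35 55
f 53 55 54
f 54 55 56
f 54 56 38
f 55 35 36
f 55 36 56
f 56 36 37
f 56 37 38



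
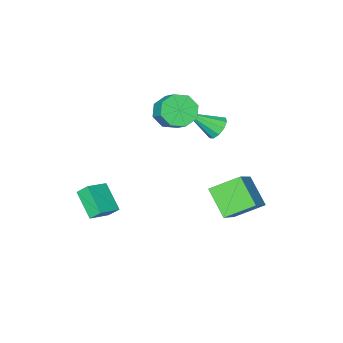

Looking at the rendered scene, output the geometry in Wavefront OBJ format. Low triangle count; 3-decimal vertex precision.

v -4.107 1.479 -2.703
v -2.688 2.416 -1.455
v -3.972 2.989 -3.992
v -2.552 3.926 -2.744
v -2.708 0.574 -3.616
v -1.288 1.511 -2.368
v -2.572 2.084 -4.905
v -1.153 3.021 -3.657
v -1.105 -1.53 2.032
v -0.061 -1.754 1.963
v 0.249 -0.593 2.878
v -0.795 -0.37 2.948
v -0.308 -1.231 1.383
v 0.001 -0.07 2.299
v -1.023 -0.883 1.184
v -0.713 0.277 2.099
v -1.785 -0.915 1.482
v -1.475 0.246 2.397
v -2.149 -1.307 2.102
v -1.839 -0.146 3.017
v -1.901 -1.83 2.681
v -1.592 -0.669 3.597
v -1.187 -2.177 2.881
v -0.877 -1.017 3.796
v -0.425 -2.146 2.583
v -0.115 -0.985 3.498
v 2.781 -0.796 -3.622
v 2.611 -2.254 -2.512
v 4.104 -0.558 -3.106
v 3.934 -2.015 -1.996
v 3.126 -1.325 -4.264
v 2.956 -2.782 -3.154
v 4.449 -1.086 -3.748
v 4.279 -2.544 -2.638
v -3.628 -0.798 0.103
v -3.096 -0.806 -0.495
v -2.232 -1.742 1.357
v -3.037 -0.384 -0.243
v -3.203 -0.121 0.141
v -3.532 -0.116 0.51
v -3.897 -0.372 0.724
v -4.159 -0.79 0.701
v -4.219 -1.212 0.45
v -4.052 -1.475 0.066
v -3.724 -1.48 -0.304
v -3.359 -1.225 -0.518
f 2 4 1
f 5 2 1
f 1 4 3
f 3 5 1
f 2 8 4
f 6 2 5
f 6 8 2
f 4 8 3
f 7 5 3
f 3 8 7
f 7 6 5
f 8 6 7
f 10 9 13
f 10 13 11
f 11 13 14
f 11 14 12
f 13 9 15
f 13 15 14
f 14 15 16
f 14 16 12
f 15 9 17
f 15 17 16
f 16 17 18
f 16 18 12
f 17 9 19
f 17 19 18
f 18 19 20
f 18 20 12
f 19 9 21
f 19 21 20
f 20 21 22
f 20 22 12
f 21 9 23
f 21 23 22
f 22 23 24
f 22 24 12
f 23 9 25
f 23 25 24
f 24 25 26
f 24 26 12
f 25 9 10
f 25 10 26
f 26 10 11
f 26 11 12
f 28 30 27
f 31 28 27
f 27 30 29
f 29 31 27
f 28 34 30
f 32 28 31
f 32 34 28
f 30 34 29
f 33 31 29
f 29 34 33
f 33 32 31
f 34 32 33
f 36 35 38
f 36 38 37
f 38 35 39
f 38 39 37
f 39 35 40
f 39 40 37
f 40 35 41
f 40 41 37
f 41 35 42
f 41 42 37
f 42 35 43
f 42 43 37
f 43 35 44
f 43 44 37
f 44 35 45
f 44 45 37
f 45 35 46
f 45 46 37
f 46 35 36
f 46 36 37



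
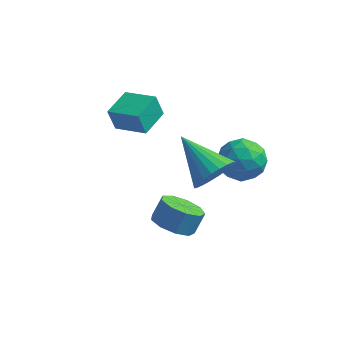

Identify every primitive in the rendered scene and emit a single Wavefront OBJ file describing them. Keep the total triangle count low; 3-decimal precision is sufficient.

v 2.341 0.324 1.295
v 2.633 -0.063 2.135
v 0.699 1.276 2.305
v 2.823 0.264 2.135
v 2.939 0.601 2.007
v 2.965 0.895 1.771
v 2.895 1.103 1.463
v 2.741 1.192 1.128
v 2.527 1.149 0.82
v 2.284 0.981 0.583
v 2.05 0.712 0.455
v 1.86 0.385 0.455
v 1.744 0.048 0.583
v 1.718 -0.247 0.819
v 1.788 -0.454 1.128
v 1.941 -0.543 1.462
v 2.156 -0.5 1.771
v 2.399 -0.332 2.007
v -2.732 3.422 -0.167
v -3.035 3.376 0.868
v -2.452 4.776 -0.025
v -2.755 4.73 1.01
v -1.325 3.09 0.23
v -1.628 3.044 1.265
v -1.045 4.444 0.372
v -1.348 4.398 1.407
v 1.945 3.966 -1.313
v 2.334 4.417 -0.447
v 2.706 2.503 -0.893
v 3.095 2.954 -0.027
v 2.062 2.773 -0.106
v 1.592 3.677 -0.366
v 3.448 3.243 -0.974
v 2.978 4.147 -1.234
v 3.263 3.971 -0.238
v 2.407 3.68 0.299
v 2.633 3.24 -1.639
v 1.777 2.949 -1.102
v 2.073 4.32 -0.917
v 2.967 2.6 -0.423
v 2.36 2.493 -0.47
v 2.589 2.759 0.04
v 1.637 3.885 -0.869
v 1.866 4.15 -0.36
v 1.706 3.183 -0.16
v 3.174 2.77 -0.98
v 3.403 3.035 -0.471
v 2.451 4.161 -1.38
v 2.68 4.427 -0.87
v 3.334 3.737 -1.18
v 2.848 4.323 -0.285
v 3.295 3.463 -0.038
v 3.502 3.633 -0.595
v 3.226 4.164 -0.747
v 2.344 4.152 0.031
v 2.791 3.292 0.278
v 2.184 3.185 0.231
v 1.908 3.716 0.078
v 2.89 3.889 0.154
v 2.249 3.628 -1.618
v 2.696 2.768 -1.371
v 3.132 3.204 -1.418
v 2.856 3.735 -1.571
v 1.745 3.457 -1.302
v 2.192 2.597 -1.055
v 1.814 2.756 -0.593
v 1.538 3.287 -0.745
v 2.15 3.031 -1.494
v 0.538 0.716 -2.912
v 1.419 0.786 -3.232
v 1.683 1.315 -2.388
v 0.802 1.244 -2.068
v 1.07 1.287 -3.436
v 1.334 1.815 -2.592
v 0.473 1.52 -3.395
v 0.736 2.048 -2.551
v -0.095 1.377 -3.128
v 0.169 1.905 -2.284
v -0.366 0.924 -2.76
v -0.102 1.453 -1.916
v -0.214 0.375 -2.463
v 0.05 0.903 -1.619
v 0.29 -0.016 -2.376
v 0.553 0.513 -1.532
v 0.91 -0.064 -2.54
v 1.173 0.465 -1.696
v 1.356 0.253 -2.878
v 1.62 0.782 -2.034
f 2 1 4
f 2 4 3
f 4 1 5
f 4 5 3
f 5 1 6
f 5 6 3
f 6 1 7
f 6 7 3
f 7 1 8
f 7 8 3
f 8 1 9
f 8 9 3
f 9 1 10
f 9 10 3
f 10 1 11
f 10 11 3
f 11 1 12
f 11 12 3
f 12 1 13
f 12 13 3
f 13 1 14
f 13 14 3
f 14 1 15
f 14 15 3
f 15 1 16
f 15 16 3
f 16 1 17
f 16 17 3
f 17 1 18
f 17 18 3
f 18 1 2
f 18 2 3
f 20 22 19
f 23 20 19
f 19 22 21
f 21 23 19
f 20 26 22
f 24 20 23
f 24 26 20
f 22 26 21
f 25 23 21
f 21 26 25
f 25 24 23
f 26 24 25
f 27 64 43
f 64 38 67
f 43 67 32
f 64 67 43
f 27 43 39
f 43 32 44
f 39 44 28
f 43 44 39
f 27 39 48
f 39 28 49
f 48 49 34
f 39 49 48
f 27 48 60
f 48 34 63
f 60 63 37
f 48 63 60
f 27 60 64
f 60 37 68
f 64 68 38
f 60 68 64
f 28 44 55
f 44 32 58
f 55 58 36
f 44 58 55
f 32 67 45
f 67 38 66
f 45 66 31
f 67 66 45
f 38 68 65
f 68 37 61
f 65 61 29
f 68 61 65
f 37 63 62
f 63 34 50
f 62 50 33
f 63 50 62
f 34 49 54
f 49 28 51
f 54 51 35
f 49 51 54
f 30 56 42
f 56 36 57
f 42 57 31
f 56 57 42
f 30 42 40
f 42 31 41
f 40 41 29
f 42 41 40
f 30 40 47
f 40 29 46
f 47 46 33
f 40 46 47
f 30 47 52
f 47 33 53
f 52 53 35
f 47 53 52
f 30 52 56
f 52 35 59
f 56 59 36
f 52 59 56
f 31 57 45
f 57 36 58
f 45 58 32
f 57 58 45
f 29 41 65
f 41 31 66
f 65 66 38
f 41 66 65
f 33 46 62
f 46 29 61
f 62 61 37
f 46 61 62
f 35 53 54
f 53 33 50
f 54 50 34
f 53 50 54
f 36 59 55
f 59 35 51
f 55 51 28
f 59 51 55
f 70 69 73
f 70 73 71
f 71 73 74
f 71 74 72
f 73 69 75
f 73 75 74
f 74 75 76
f 74 76 72
f 75 69 77
f 75 77 76
f 76 77 78
f 76 78 72
f 77 69 79
f 77 79 78
f 78 79 80
f 78 80 72
f 79 69 81
f 79 81 80
f 80 81 82
f 80 82 72
f 81 69 83
f 81 83 82
f 82 83 84
f 82 84 72
f 83 69 85
f 83 85 84
f 84 85 86
f 84 86 72
f 85 69 87
f 85 87 86
f 86 87 88
f 86 88 72
f 87 69 70
f 87 70 88
f 88 70 71
f 88 71 72



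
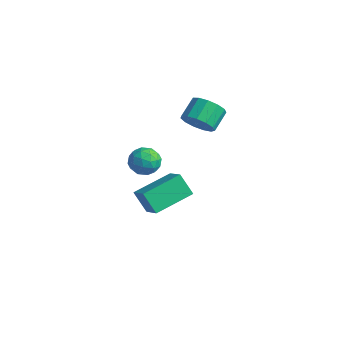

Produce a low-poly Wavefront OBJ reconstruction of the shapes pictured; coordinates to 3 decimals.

v -1.653 1.132 1.906
v -0.837 1.349 1.998
v -1.15 2.245 2.665
v -1.967 2.028 2.574
v -0.996 1.582 1.611
v -1.309 2.478 2.278
v -1.363 1.672 1.317
v -1.677 2.568 1.985
v -1.823 1.59 1.211
v -2.136 2.486 1.878
v -2.229 1.363 1.326
v -2.542 2.259 1.993
v -2.452 1.063 1.624
v -2.765 1.959 2.291
v -2.422 0.784 2.013
v -2.735 1.68 2.68
v -2.147 0.616 2.367
v -2.46 1.512 3.034
v -1.716 0.612 2.576
v -2.029 1.508 3.243
v -1.265 0.773 2.572
v -1.578 1.668 3.239
v -0.937 1.048 2.356
v -1.25 1.943 3.023
v -1.519 -1.816 -2.561
v -2.172 -2.029 -1.565
v -1.355 0.089 -2.046
v -2.008 -0.124 -1.05
v -0.472 -2.076 -1.93
v -1.125 -2.289 -0.934
v -0.308 -0.171 -1.415
v -0.961 -0.384 -0.419
v 0.945 -3.348 3.395
v 1.303 -3.459 2.75
v 1.197 -4.481 3.73
v 1.555 -4.592 3.085
v 1.842 -4.131 3.597
v 1.687 -3.431 3.39
v 0.813 -4.509 3.09
v 0.658 -3.809 2.883
v 1.222 -4.177 2.561
v 1.858 -3.943 2.874
v 0.642 -3.997 3.606
v 1.278 -3.763 3.919
v 1.102 -3.304 3.043
v 1.398 -4.636 3.437
v 1.567 -4.365 3.738
v 1.778 -4.43 3.358
v 1.327 -3.287 3.419
v 1.538 -3.353 3.04
v 1.855 -3.747 3.538
v 0.962 -4.587 3.44
v 1.173 -4.653 3.061
v 0.722 -3.51 3.122
v 0.933 -3.575 2.742
v 0.645 -4.193 2.942
v 1.265 -3.791 2.553
v 1.413 -4.457 2.75
v 0.977 -4.409 2.753
v 0.885 -3.997 2.631
v 1.639 -3.654 2.737
v 1.787 -4.319 2.934
v 1.956 -4.048 3.235
v 1.864 -3.637 3.113
v 1.591 -4.075 2.626
v 0.713 -3.621 3.546
v 0.861 -4.286 3.743
v 0.636 -4.303 3.367
v 0.544 -3.892 3.245
v 1.087 -3.483 3.73
v 1.235 -4.149 3.927
v 1.615 -3.943 3.849
v 1.523 -3.531 3.727
v 0.909 -3.865 3.854
f 2 1 5
f 2 5 3
f 3 5 6
f 3 6 4
f 5 1 7
f 5 7 6
f 6 7 8
f 6 8 4
f 7 1 9
f 7 9 8
f 8 9 10
f 8 10 4
f 9 1 11
f 9 11 10
f 10 11 12
f 10 12 4
f 11 1 13
f 11 13 12
f 12 13 14
f 12 14 4
f 13 1 15
f 13 15 14
f 14 15 16
f 14 16 4
f 15 1 17
f 15 17 16
f 16 17 18
f 16 18 4
f 17 1 19
f 17 19 18
f 18 19 20
f 18 20 4
f 19 1 21
f 19 21 20
f 20 21 22
f 20 22 4
f 21 1 23
f 21 23 22
f 22 23 24
f 22 24 4
f 23 1 2
f 23 2 24
f 24 2 3
f 24 3 4
f 26 28 25
f 29 26 25
f 25 28 27
f 27 29 25
f 26 32 28
f 30 26 29
f 30 32 26
f 28 32 27
f 31 29 27
f 27 32 31
f 31 30 29
f 32 30 31
f 33 70 49
f 70 44 73
f 49 73 38
f 70 73 49
f 33 49 45
f 49 38 50
f 45 50 34
f 49 50 45
f 33 45 54
f 45 34 55
f 54 55 40
f 45 55 54
f 33 54 66
f 54 40 69
f 66 69 43
f 54 69 66
f 33 66 70
f 66 43 74
f 70 74 44
f 66 74 70
f 34 50 61
f 50 38 64
f 61 64 42
f 50 64 61
f 38 73 51
f 73 44 72
f 51 72 37
f 73 72 51
f 44 74 71
f 74 43 67
f 71 67 35
f 74 67 71
f 43 69 68
f 69 40 56
f 68 56 39
f 69 56 68
f 40 55 60
f 55 34 57
f 60 57 41
f 55 57 60
f 36 62 48
f 62 42 63
f 48 63 37
f 62 63 48
f 36 48 46
f 48 37 47
f 46 47 35
f 48 47 46
f 36 46 53
f 46 35 52
f 53 52 39
f 46 52 53
f 36 53 58
f 53 39 59
f 58 59 41
f 53 59 58
f 36 58 62
f 58 41 65
f 62 65 42
f 58 65 62
f 37 63 51
f 63 42 64
f 51 64 38
f 63 64 51
f 35 47 71
f 47 37 72
f 71 72 44
f 47 72 71
f 39 52 68
f 52 35 67
f 68 67 43
f 52 67 68
f 41 59 60
f 59 39 56
f 60 56 40
f 59 56 60
f 42 65 61
f 65 41 57
f 61 57 34
f 65 57 61



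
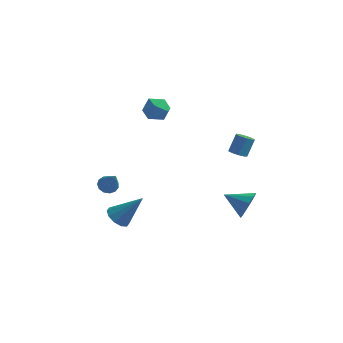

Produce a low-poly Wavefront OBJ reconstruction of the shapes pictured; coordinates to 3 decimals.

v -2.592 -3.158 -3.599
v -2.027 -2.987 -4.108
v -1.328 -2.762 -2.061
v -2.269 -2.581 -4.013
v -2.635 -2.396 -3.76
v -2.985 -2.502 -3.445
v -3.184 -2.858 -3.189
v -3.158 -3.329 -3.09
v -2.915 -3.735 -3.185
v -2.549 -3.92 -3.438
v -2.2 -3.814 -3.753
v -2 -3.457 -4.009
v -4.139 -0.283 -3.386
v -3.663 -0.466 -3.721
v -3.421 -1.037 -1.954
v -3.581 -0.155 -3.598
v -3.677 0.115 -3.408
v -3.919 0.258 -3.211
v -4.231 0.23 -3.069
v -4.513 0.039 -3.028
v -4.677 -0.254 -3.101
v -4.67 -0.557 -3.264
v -4.494 -0.772 -3.466
v -4.205 -0.833 -3.642
v -3.895 -0.718 -3.737
v 2.716 1.364 -0.481
v 3.044 1.703 -0.763
v 3.293 2.295 0.239
v 2.964 1.956 0.521
v 2.694 1.84 -0.756
v 2.943 2.431 0.246
v 2.353 1.754 -0.621
v 2.602 2.345 0.381
v 2.183 1.485 -0.42
v 2.431 2.077 0.582
v 2.261 1.16 -0.248
v 2.51 1.752 0.754
v 2.552 0.931 -0.185
v 2.801 1.522 0.818
v 2.92 0.904 -0.26
v 3.169 1.495 0.742
v 3.192 1.092 -0.439
v 3.441 1.684 0.563
v 3.241 1.408 -0.638
v 3.49 2 0.365
v 4.014 -1.086 -2.668
v 4.305 -0.713 -1.891
v 2.626 -0.994 -2.192
v 4.22 -0.325 -2.214
v 4.069 -0.178 -2.682
v 3.901 -0.319 -3.145
v 3.768 -0.704 -3.457
v 3.714 -1.21 -3.518
v 3.754 -1.677 -3.31
v 3.877 -1.956 -2.898
v 4.044 -1.959 -2.412
v 4.201 -1.685 -2.009
v 4.298 -1.22 -1.814
v -1.738 2.445 2.289
v -1.362 1.858 1.764
v -2.878 2.462 1.456
v -2.502 1.875 0.931
v -2.757 1.643 1.733
v -2.053 1.633 2.247
v -2.187 2.687 0.973
v -1.483 2.677 1.487
v -1.64 2.008 0.95
v -1.993 1.362 1.42
v -2.247 2.958 1.8
v -2.6 2.312 2.27
f 2 1 4
f 2 4 3
f 4 1 5
f 4 5 3
f 5 1 6
f 5 6 3
f 6 1 7
f 6 7 3
f 7 1 8
f 7 8 3
f 8 1 9
f 8 9 3
f 9 1 10
f 9 10 3
f 10 1 11
f 10 11 3
f 11 1 12
f 11 12 3
f 12 1 2
f 12 2 3
f 14 13 16
f 14 16 15
f 16 13 17
f 16 17 15
f 17 13 18
f 17 18 15
f 18 13 19
f 18 19 15
f 19 13 20
f 19 20 15
f 20 13 21
f 20 21 15
f 21 13 22
f 21 22 15
f 22 13 23
f 22 23 15
f 23 13 24
f 23 24 15
f 24 13 25
f 24 25 15
f 25 13 14
f 25 14 15
f 27 26 30
f 27 30 28
f 28 30 31
f 28 31 29
f 30 26 32
f 30 32 31
f 31 32 33
f 31 33 29
f 32 26 34
f 32 34 33
f 33 34 35
f 33 35 29
f 34 26 36
f 34 36 35
f 35 36 37
f 35 37 29
f 36 26 38
f 36 38 37
f 37 38 39
f 37 39 29
f 38 26 40
f 38 40 39
f 39 40 41
f 39 41 29
f 40 26 42
f 40 42 41
f 41 42 43
f 41 43 29
f 42 26 44
f 42 44 43
f 43 44 45
f 43 45 29
f 44 26 27
f 44 27 45
f 45 27 28
f 45 28 29
f 47 46 49
f 47 49 48
f 49 46 50
f 49 50 48
f 50 46 51
f 50 51 48
f 51 46 52
f 51 52 48
f 52 46 53
f 52 53 48
f 53 46 54
f 53 54 48
f 54 46 55
f 54 55 48
f 55 46 56
f 55 56 48
f 56 46 57
f 56 57 48
f 57 46 58
f 57 58 48
f 58 46 47
f 58 47 48
f 59 70 64
f 59 64 60
f 59 60 66
f 59 66 69
f 59 69 70
f 60 64 68
f 64 70 63
f 70 69 61
f 69 66 65
f 66 60 67
f 62 68 63
f 62 63 61
f 62 61 65
f 62 65 67
f 62 67 68
f 63 68 64
f 61 63 70
f 65 61 69
f 67 65 66
f 68 67 60



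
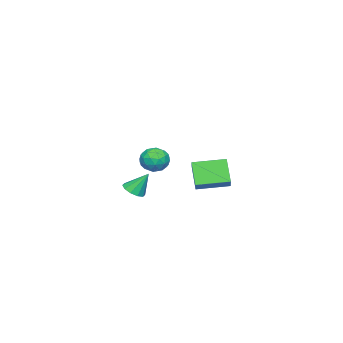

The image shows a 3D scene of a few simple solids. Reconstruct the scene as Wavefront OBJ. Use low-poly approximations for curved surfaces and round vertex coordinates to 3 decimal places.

v 3.555 2.644 1.449
v 4.459 2.557 1.336
v 3.341 1.383 0.704
v 4.245 1.296 0.591
v 3.877 1.199 1.423
v 4.009 1.978 1.883
v 3.791 1.962 0.157
v 3.923 2.741 0.617
v 4.605 2.136 0.537
v 4.658 1.665 1.32
v 3.142 2.275 0.72
v 3.195 1.804 1.503
v 4.025 2.711 1.458
v 3.775 1.229 0.582
v 3.558 1.172 1.071
v 4.089 1.121 1.004
v 3.761 2.371 1.78
v 4.292 2.32 1.713
v 3.95 1.522 1.764
v 3.508 1.62 0.327
v 4.039 1.569 0.26
v 3.711 2.819 1.036
v 4.242 2.768 0.969
v 3.85 2.418 0.276
v 4.642 2.413 0.922
v 4.517 1.672 0.484
v 4.25 2.063 0.229
v 4.328 2.521 0.5
v 4.674 2.136 1.382
v 4.548 1.395 0.944
v 4.332 1.337 1.433
v 4.409 1.796 1.703
v 4.759 1.888 0.912
v 3.252 2.545 1.096
v 3.126 1.804 0.658
v 3.391 2.144 0.337
v 3.468 2.603 0.607
v 3.283 2.268 1.556
v 3.158 1.527 1.118
v 3.472 1.419 1.54
v 3.55 1.877 1.811
v 3.041 2.052 1.128
v 2.532 -0.136 -2.117
v 3.044 0.384 -2.328
v 2.248 0.676 -0.803
v 2.626 0.514 -2.499
v 2.172 0.395 -2.523
v 1.856 0.074 -2.393
v 1.798 -0.328 -2.156
v 2.02 -0.657 -1.905
v 2.438 -0.786 -1.735
v 2.892 -0.668 -1.71
v 3.208 -0.346 -1.841
v 3.266 0.056 -2.077
v -2.976 0.964 -3.696
v -3.808 0.271 -2.245
v -4.05 2.741 -3.463
v -4.882 2.049 -2.013
v -2.078 1.411 -2.967
v -2.91 0.719 -1.517
v -3.152 3.189 -2.735
v -3.984 2.496 -1.284
f 1 38 17
f 38 12 41
f 17 41 6
f 38 41 17
f 1 17 13
f 17 6 18
f 13 18 2
f 17 18 13
f 1 13 22
f 13 2 23
f 22 23 8
f 13 23 22
f 1 22 34
f 22 8 37
f 34 37 11
f 22 37 34
f 1 34 38
f 34 11 42
f 38 42 12
f 34 42 38
f 2 18 29
f 18 6 32
f 29 32 10
f 18 32 29
f 6 41 19
f 41 12 40
f 19 40 5
f 41 40 19
f 12 42 39
f 42 11 35
f 39 35 3
f 42 35 39
f 11 37 36
f 37 8 24
f 36 24 7
f 37 24 36
f 8 23 28
f 23 2 25
f 28 25 9
f 23 25 28
f 4 30 16
f 30 10 31
f 16 31 5
f 30 31 16
f 4 16 14
f 16 5 15
f 14 15 3
f 16 15 14
f 4 14 21
f 14 3 20
f 21 20 7
f 14 20 21
f 4 21 26
f 21 7 27
f 26 27 9
f 21 27 26
f 4 26 30
f 26 9 33
f 30 33 10
f 26 33 30
f 5 31 19
f 31 10 32
f 19 32 6
f 31 32 19
f 3 15 39
f 15 5 40
f 39 40 12
f 15 40 39
f 7 20 36
f 20 3 35
f 36 35 11
f 20 35 36
f 9 27 28
f 27 7 24
f 28 24 8
f 27 24 28
f 10 33 29
f 33 9 25
f 29 25 2
f 33 25 29
f 44 43 46
f 44 46 45
f 46 43 47
f 46 47 45
f 47 43 48
f 47 48 45
f 48 43 49
f 48 49 45
f 49 43 50
f 49 50 45
f 50 43 51
f 50 51 45
f 51 43 52
f 51 52 45
f 52 43 53
f 52 53 45
f 53 43 54
f 53 54 45
f 54 43 44
f 54 44 45
f 56 58 55
f 59 56 55
f 55 58 57
f 57 59 55
f 56 62 58
f 60 56 59
f 60 62 56
f 58 62 57
f 61 59 57
f 57 62 61
f 61 60 59
f 62 60 61



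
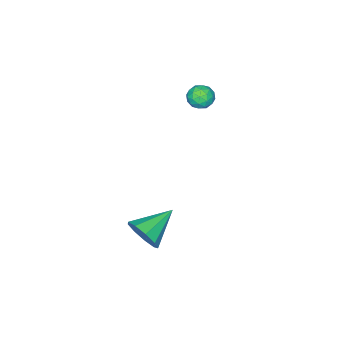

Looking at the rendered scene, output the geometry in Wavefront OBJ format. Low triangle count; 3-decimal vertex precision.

v 4.449 1.208 -3.852
v 4.866 1.795 -3.075
v 2.551 1.492 -3.048
v 4.691 2.217 -3.638
v 4.402 2.167 -4.301
v 4.135 1.668 -4.754
v 4.015 0.953 -4.785
v 4.098 0.358 -4.38
v 4.345 0.16 -3.727
v 4.64 0.453 -3.133
v 4.846 1.099 -2.876
v -1.363 0.854 2.653
v -0.889 0.719 3.228
v -1.091 -0.239 2.172
v -0.617 -0.374 2.747
v -1.364 -0.352 2.87
v -1.532 0.324 3.167
v -0.448 0.156 2.233
v -0.616 0.832 2.53
v -0.324 0.288 2.968
v -0.889 -0.026 3.362
v -1.091 0.506 2.038
v -1.656 0.192 2.432
v -1.15 0.883 2.983
v -0.83 -0.403 2.417
v -1.269 -0.389 2.49
v -0.99 -0.469 2.827
v -1.528 0.65 2.947
v -1.249 0.571 3.284
v -1.528 -0.058 3.074
v -0.731 -0.091 2.116
v -0.452 -0.17 2.453
v -0.99 0.949 2.573
v -0.711 0.869 2.91
v -0.452 0.538 2.326
v -0.539 0.55 3.168
v -0.379 -0.093 2.885
v -0.28 0.219 2.583
v -0.379 0.616 2.758
v -0.872 0.366 3.399
v -0.712 -0.277 3.116
v -1.151 -0.264 3.189
v -1.249 0.133 3.363
v -0.539 0.112 3.247
v -1.268 0.757 2.284
v -1.108 0.114 2.001
v -0.731 0.347 2.037
v -0.829 0.744 2.211
v -1.601 0.573 2.515
v -1.441 -0.07 2.232
v -1.601 -0.136 2.642
v -1.7 0.261 2.817
v -1.441 0.368 2.153
f 2 1 4
f 2 4 3
f 4 1 5
f 4 5 3
f 5 1 6
f 5 6 3
f 6 1 7
f 6 7 3
f 7 1 8
f 7 8 3
f 8 1 9
f 8 9 3
f 9 1 10
f 9 10 3
f 10 1 11
f 10 11 3
f 11 1 2
f 11 2 3
f 12 49 28
f 49 23 52
f 28 52 17
f 49 52 28
f 12 28 24
f 28 17 29
f 24 29 13
f 28 29 24
f 12 24 33
f 24 13 34
f 33 34 19
f 24 34 33
f 12 33 45
f 33 19 48
f 45 48 22
f 33 48 45
f 12 45 49
f 45 22 53
f 49 53 23
f 45 53 49
f 13 29 40
f 29 17 43
f 40 43 21
f 29 43 40
f 17 52 30
f 52 23 51
f 30 51 16
f 52 51 30
f 23 53 50
f 53 22 46
f 50 46 14
f 53 46 50
f 22 48 47
f 48 19 35
f 47 35 18
f 48 35 47
f 19 34 39
f 34 13 36
f 39 36 20
f 34 36 39
f 15 41 27
f 41 21 42
f 27 42 16
f 41 42 27
f 15 27 25
f 27 16 26
f 25 26 14
f 27 26 25
f 15 25 32
f 25 14 31
f 32 31 18
f 25 31 32
f 15 32 37
f 32 18 38
f 37 38 20
f 32 38 37
f 15 37 41
f 37 20 44
f 41 44 21
f 37 44 41
f 16 42 30
f 42 21 43
f 30 43 17
f 42 43 30
f 14 26 50
f 26 16 51
f 50 51 23
f 26 51 50
f 18 31 47
f 31 14 46
f 47 46 22
f 31 46 47
f 20 38 39
f 38 18 35
f 39 35 19
f 38 35 39
f 21 44 40
f 44 20 36
f 40 36 13
f 44 36 40



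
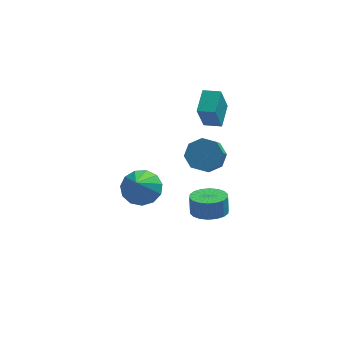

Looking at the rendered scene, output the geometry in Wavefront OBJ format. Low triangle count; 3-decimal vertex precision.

v 3.401 -0.284 2.899
v 4.297 -0.415 3.061
v 4.056 -1.147 3.803
v 3.159 -1.016 3.641
v 4.02 0.089 3.468
v 3.779 -0.643 4.21
v 3.38 0.374 3.542
v 3.139 -0.358 4.284
v 2.753 0.274 3.239
v 2.512 -0.458 3.981
v 2.504 -0.153 2.737
v 2.263 -0.885 3.479
v 2.781 -0.657 2.33
v 2.54 -1.389 3.072
v 3.421 -0.942 2.256
v 3.18 -1.674 2.998
v 4.048 -0.842 2.559
v 3.807 -1.574 3.301
v 3.661 1.103 -2.706
v 4.311 0.439 -2.508
v 4.288 0.712 -1.516
v 3.639 1.377 -1.714
v 4.547 0.778 -2.597
v 4.525 1.052 -1.604
v 4.608 1.181 -2.706
v 4.586 1.455 -1.714
v 4.482 1.57 -2.816
v 4.459 1.843 -1.824
v 4.193 1.865 -2.905
v 4.17 2.139 -1.912
v 3.798 2.01 -2.953
v 3.776 2.284 -1.961
v 3.377 1.975 -2.953
v 3.354 2.249 -1.961
v 3.012 1.768 -2.904
v 2.989 2.041 -1.912
v 2.775 1.428 -2.816
v 2.753 1.702 -1.823
v 2.714 1.025 -2.706
v 2.692 1.299 -1.714
v 2.841 0.637 -2.596
v 2.818 0.91 -1.604
v 3.13 0.341 -2.508
v 3.107 0.615 -1.515
v 3.524 0.196 -2.459
v 3.502 0.47 -1.467
v 3.946 0.231 -2.459
v 3.923 0.505 -1.467
v 0.394 1.681 -1.132
v 1.413 1.684 -0.923
v 0.066 0.359 0.492
v 1.18 2.123 -0.613
v 0.697 2.422 -0.468
v 0.118 2.485 -0.533
v -0.373 2.294 -0.789
v -0.621 1.907 -1.153
v -0.546 1.449 -1.511
v -0.173 1.065 -1.749
v 0.38 0.876 -1.79
v 0.938 0.943 -1.623
v 1.323 1.244 -1.3
v 3.445 2.333 2.926
v 3.068 1.844 4.423
v 3.823 3.564 3.423
v 3.446 3.074 4.921
v 4.294 2.026 3.039
v 3.917 1.536 4.537
v 4.672 3.256 3.537
v 4.295 2.767 5.034
f 2 1 5
f 2 5 3
f 3 5 6
f 3 6 4
f 5 1 7
f 5 7 6
f 6 7 8
f 6 8 4
f 7 1 9
f 7 9 8
f 8 9 10
f 8 10 4
f 9 1 11
f 9 11 10
f 10 11 12
f 10 12 4
f 11 1 13
f 11 13 12
f 12 13 14
f 12 14 4
f 13 1 15
f 13 15 14
f 14 15 16
f 14 16 4
f 15 1 17
f 15 17 16
f 16 17 18
f 16 18 4
f 17 1 2
f 17 2 18
f 18 2 3
f 18 3 4
f 20 19 23
f 20 23 21
f 21 23 24
f 21 24 22
f 23 19 25
f 23 25 24
f 24 25 26
f 24 26 22
f 25 19 27
f 25 27 26
f 26 27 28
f 26 28 22
f 27 19 29
f 27 29 28
f 28 29 30
f 28 30 22
f 29 19 31
f 29 31 30
f 30 31 32
f 30 32 22
f 31 19 33
f 31 33 32
f 32 33 34
f 32 34 22
f 33 19 35
f 33 35 34
f 34 35 36
f 34 36 22
f 35 19 37
f 35 37 36
f 36 37 38
f 36 38 22
f 37 19 39
f 37 39 38
f 38 39 40
f 38 40 22
f 39 19 41
f 39 41 40
f 40 41 42
f 40 42 22
f 41 19 43
f 41 43 42
f 42 43 44
f 42 44 22
f 43 19 45
f 43 45 44
f 44 45 46
f 44 46 22
f 45 19 47
f 45 47 46
f 46 47 48
f 46 48 22
f 47 19 20
f 47 20 48
f 48 20 21
f 48 21 22
f 50 49 52
f 50 52 51
f 52 49 53
f 52 53 51
f 53 49 54
f 53 54 51
f 54 49 55
f 54 55 51
f 55 49 56
f 55 56 51
f 56 49 57
f 56 57 51
f 57 49 58
f 57 58 51
f 58 49 59
f 58 59 51
f 59 49 60
f 59 60 51
f 60 49 61
f 60 61 51
f 61 49 50
f 61 50 51
f 63 65 62
f 66 63 62
f 62 65 64
f 64 66 62
f 63 69 65
f 67 63 66
f 67 69 63
f 65 69 64
f 68 66 64
f 64 69 68
f 68 67 66
f 69 67 68

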